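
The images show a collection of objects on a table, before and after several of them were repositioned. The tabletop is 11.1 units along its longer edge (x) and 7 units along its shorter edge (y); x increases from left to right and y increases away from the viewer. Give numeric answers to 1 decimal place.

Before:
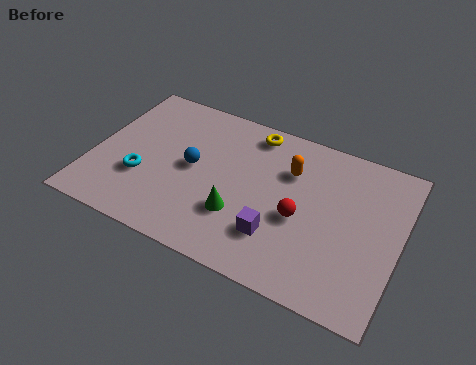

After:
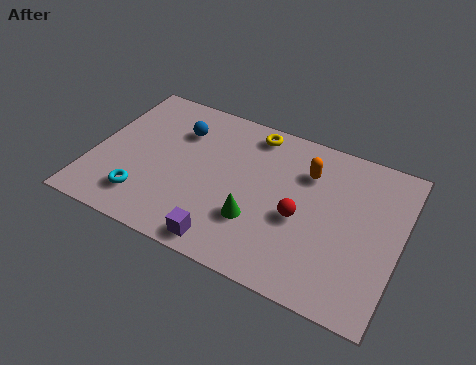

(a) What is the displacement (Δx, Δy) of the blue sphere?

(-0.7, 1.5)

The blue sphere started near (3.6, 3.6) and ended near (2.9, 5.1).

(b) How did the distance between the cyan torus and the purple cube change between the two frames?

-1.8

The distance was about 5.0 in the first image and 3.2 in the second, so they moved 1.8 units closer together.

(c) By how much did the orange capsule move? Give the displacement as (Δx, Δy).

(0.6, 0.2)

The orange capsule started near (7.0, 4.9) and ended near (7.6, 5.1).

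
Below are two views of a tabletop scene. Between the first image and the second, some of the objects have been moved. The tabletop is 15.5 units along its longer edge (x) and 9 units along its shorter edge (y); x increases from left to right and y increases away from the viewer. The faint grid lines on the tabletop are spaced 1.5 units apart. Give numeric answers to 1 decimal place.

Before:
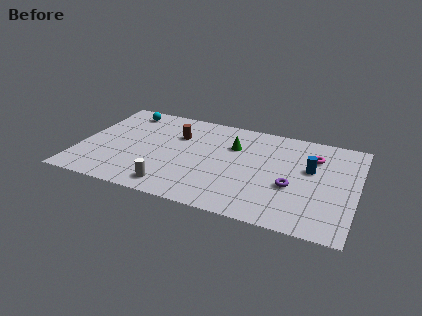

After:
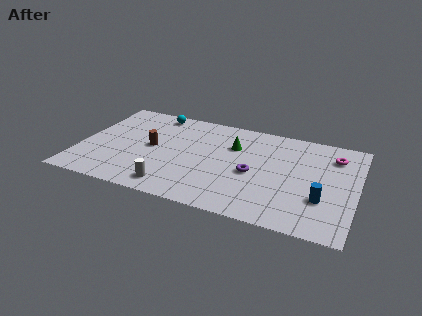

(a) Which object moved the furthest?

the blue cylinder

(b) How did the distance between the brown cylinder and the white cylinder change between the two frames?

-1.3

The distance was about 4.9 in the first image and 3.6 in the second, so they moved 1.3 units closer together.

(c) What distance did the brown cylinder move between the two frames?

2.1

The brown cylinder moved from about (5.3, 6.2) to (4.0, 4.6), a distance of √(1.3² + 1.6²) ≈ 2.1.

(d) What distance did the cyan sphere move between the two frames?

1.7

The cyan sphere moved from about (2.1, 7.7) to (3.8, 8.0), a distance of √(1.7² + 0.3²) ≈ 1.7.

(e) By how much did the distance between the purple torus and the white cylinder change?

-1.8

The distance was about 6.9 in the first image and 5.1 in the second, so they moved 1.8 units closer together.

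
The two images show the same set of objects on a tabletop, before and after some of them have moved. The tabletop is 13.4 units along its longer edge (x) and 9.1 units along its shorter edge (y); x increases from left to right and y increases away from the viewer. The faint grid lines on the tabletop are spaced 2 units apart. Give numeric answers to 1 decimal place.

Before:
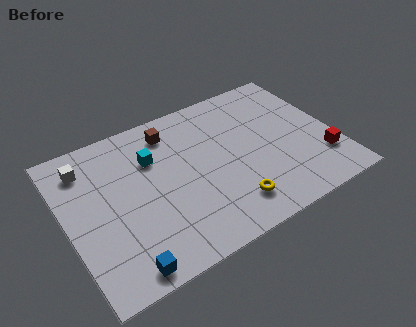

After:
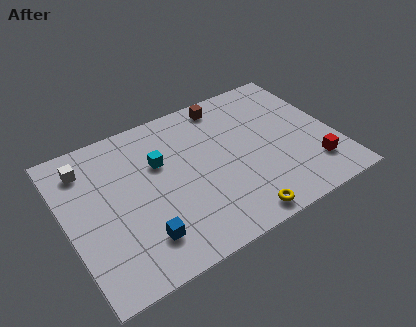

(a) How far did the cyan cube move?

0.5

From (4.5, 6.3) to (4.8, 5.9), the cyan cube covered √(0.3² + 0.4²) ≈ 0.5 units.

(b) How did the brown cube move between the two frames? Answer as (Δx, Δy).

(2.9, 0.5)

From the two frames, the brown cube sits at roughly (5.6, 7.5) before and (8.5, 8.0) after.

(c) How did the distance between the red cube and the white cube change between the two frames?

-0.3

Before: roughly 12.2 units apart; after: 11.9. That's 0.3 units closer together.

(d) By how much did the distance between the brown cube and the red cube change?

-1.7

The distance was about 8.6 in the first image and 6.9 in the second, so they moved 1.7 units closer together.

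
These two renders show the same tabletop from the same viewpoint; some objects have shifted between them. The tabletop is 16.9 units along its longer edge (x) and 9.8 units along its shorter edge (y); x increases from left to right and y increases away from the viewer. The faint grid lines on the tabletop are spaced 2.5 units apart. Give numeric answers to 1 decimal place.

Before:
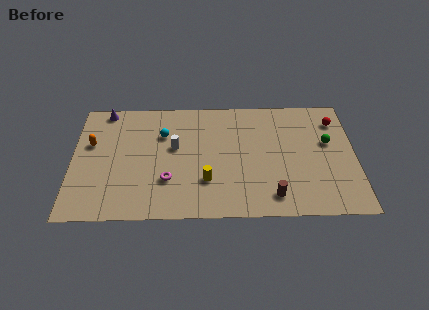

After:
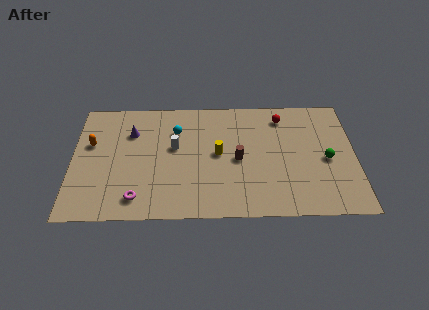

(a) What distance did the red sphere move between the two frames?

3.2

The red sphere was near (15.8, 7.7) before and (12.6, 8.1) after, so it travelled √(3.2² + 0.4²) ≈ 3.2 units.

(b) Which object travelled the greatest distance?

the brown cylinder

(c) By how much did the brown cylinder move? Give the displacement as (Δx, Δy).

(-2.0, 3.0)

The brown cylinder was at about (11.9, 1.6) and moved to about (9.9, 4.6).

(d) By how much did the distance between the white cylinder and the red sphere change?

-3.0

The distance was about 9.9 in the first image and 6.9 in the second, so they moved 3.0 units closer together.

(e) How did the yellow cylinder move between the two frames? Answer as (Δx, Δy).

(0.7, 2.2)

From the two frames, the yellow cylinder sits at roughly (8.0, 2.9) before and (8.7, 5.1) after.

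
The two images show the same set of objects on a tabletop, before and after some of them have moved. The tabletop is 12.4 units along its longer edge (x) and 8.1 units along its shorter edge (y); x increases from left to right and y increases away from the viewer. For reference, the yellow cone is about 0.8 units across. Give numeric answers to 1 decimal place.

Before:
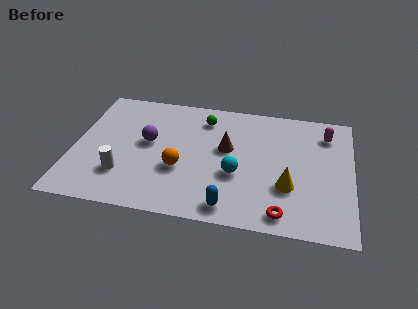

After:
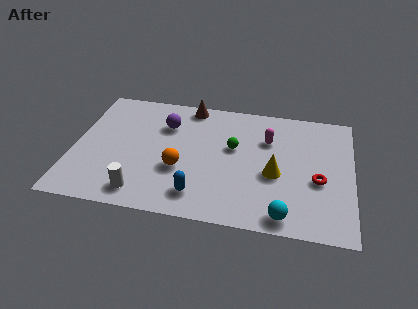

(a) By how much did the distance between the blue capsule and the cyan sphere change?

+1.7

They were about 2.1 units apart before and 3.8 after — 1.7 units further apart.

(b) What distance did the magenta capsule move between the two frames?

2.7

The magenta capsule moved from about (11.2, 6.4) to (8.6, 5.6), a distance of √(2.6² + 0.8²) ≈ 2.7.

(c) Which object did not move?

the orange sphere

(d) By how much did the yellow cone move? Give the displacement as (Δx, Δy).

(-0.6, 0.7)

From the two frames, the yellow cone sits at roughly (9.6, 2.7) before and (9.0, 3.4) after.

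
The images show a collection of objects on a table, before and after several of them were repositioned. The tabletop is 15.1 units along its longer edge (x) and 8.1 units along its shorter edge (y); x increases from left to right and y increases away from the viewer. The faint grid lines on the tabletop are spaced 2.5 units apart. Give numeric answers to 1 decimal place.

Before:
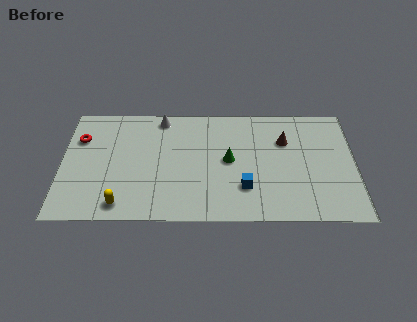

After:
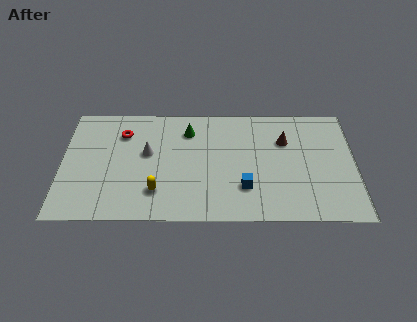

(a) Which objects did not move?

the blue cube and the brown cone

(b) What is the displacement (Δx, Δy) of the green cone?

(-2.1, 2.1)

The green cone was at about (8.6, 4.2) and moved to about (6.5, 6.3).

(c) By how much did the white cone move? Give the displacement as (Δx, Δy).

(-0.7, -2.5)

From the two frames, the white cone sits at roughly (5.1, 7.2) before and (4.4, 4.7) after.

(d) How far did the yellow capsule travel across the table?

2.0

The yellow capsule was near (3.1, 1.1) before and (4.9, 2.0) after, so it travelled √(1.8² + 0.9²) ≈ 2.0 units.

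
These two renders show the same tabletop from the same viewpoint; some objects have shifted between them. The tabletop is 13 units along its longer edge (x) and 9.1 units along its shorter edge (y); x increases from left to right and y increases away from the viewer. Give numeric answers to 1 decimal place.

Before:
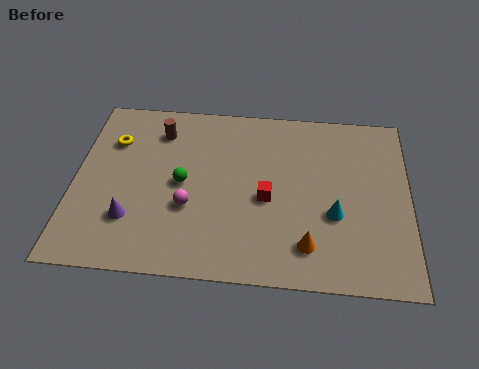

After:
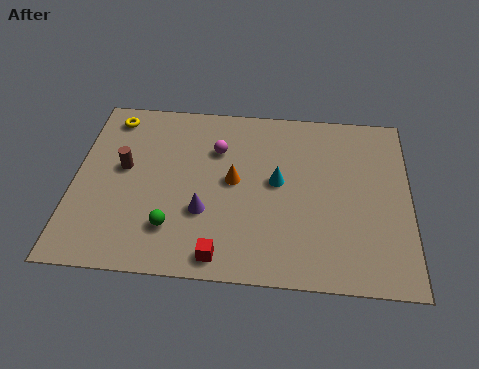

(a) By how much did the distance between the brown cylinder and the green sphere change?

+0.6

They were about 2.9 units apart before and 3.5 after — 0.6 units further apart.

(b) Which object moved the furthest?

the orange cone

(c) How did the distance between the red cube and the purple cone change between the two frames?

-3.2

They were about 5.4 units apart before and 2.2 after — 3.2 units closer together.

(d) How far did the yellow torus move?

1.3

The yellow torus was near (1.4, 6.5) before and (1.3, 7.8) after, so it travelled √(0.1² + 1.3²) ≈ 1.3 units.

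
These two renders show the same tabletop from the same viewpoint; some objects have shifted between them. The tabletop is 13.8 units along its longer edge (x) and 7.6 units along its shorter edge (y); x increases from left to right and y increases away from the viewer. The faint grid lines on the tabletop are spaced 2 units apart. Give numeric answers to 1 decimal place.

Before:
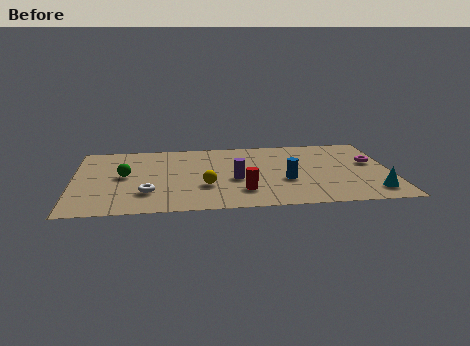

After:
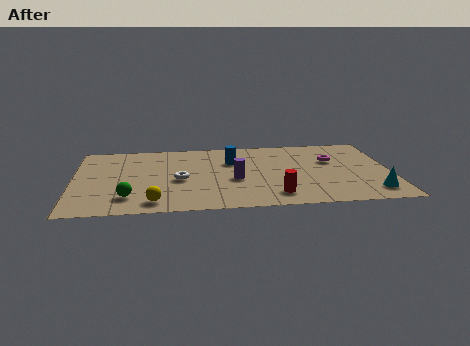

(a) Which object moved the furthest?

the blue cylinder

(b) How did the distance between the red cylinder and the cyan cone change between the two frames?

-1.4

Before: roughly 5.6 units apart; after: 4.2. That's 1.4 units closer together.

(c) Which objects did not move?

the purple cylinder and the cyan cone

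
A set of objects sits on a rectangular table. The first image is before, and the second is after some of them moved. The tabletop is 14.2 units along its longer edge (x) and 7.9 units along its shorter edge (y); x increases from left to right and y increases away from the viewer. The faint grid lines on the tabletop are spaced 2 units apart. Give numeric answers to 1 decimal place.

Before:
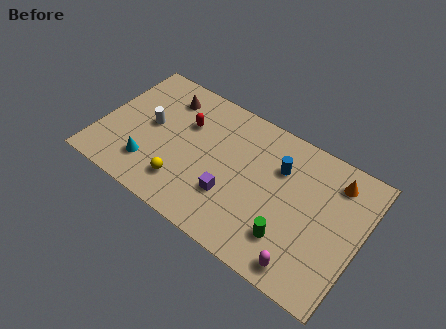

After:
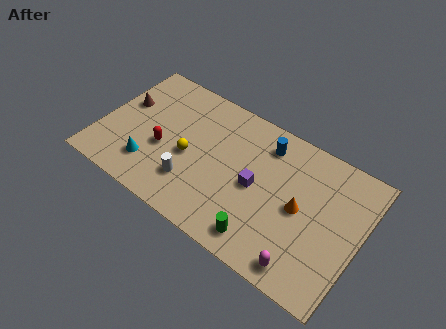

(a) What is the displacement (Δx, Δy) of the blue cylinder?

(-0.9, 0.9)

The blue cylinder started near (9.6, 5.5) and ended near (8.7, 6.4).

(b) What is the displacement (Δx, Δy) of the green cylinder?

(-1.3, -0.8)

From the two frames, the green cylinder sits at roughly (10.7, 2.0) before and (9.4, 1.2) after.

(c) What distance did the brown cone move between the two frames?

2.6

The brown cone was near (3.1, 6.3) before and (1.0, 4.8) after, so it travelled √(2.1² + 1.5²) ≈ 2.6 units.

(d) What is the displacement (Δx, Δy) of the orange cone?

(-1.5, -2.5)

The orange cone was at about (12.5, 6.4) and moved to about (11.0, 3.9).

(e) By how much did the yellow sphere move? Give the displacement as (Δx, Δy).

(0.0, 1.7)

The yellow sphere was at about (4.9, 1.8) and moved to about (4.9, 3.5).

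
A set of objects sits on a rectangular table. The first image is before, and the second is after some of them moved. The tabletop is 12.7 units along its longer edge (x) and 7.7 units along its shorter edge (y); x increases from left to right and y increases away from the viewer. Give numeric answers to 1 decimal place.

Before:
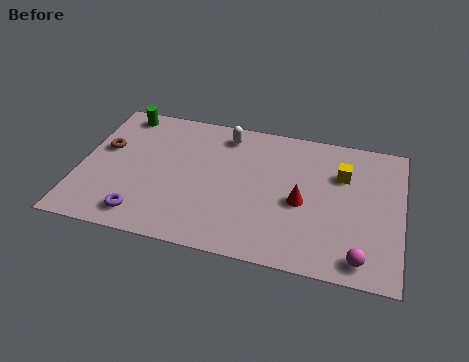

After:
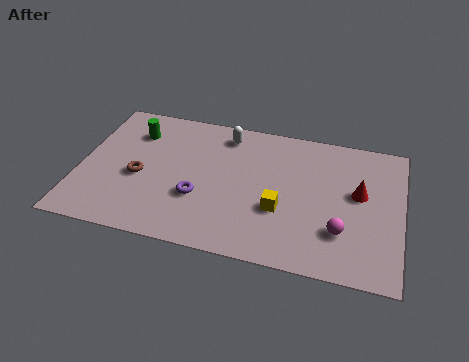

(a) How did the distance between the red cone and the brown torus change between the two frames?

+0.7

Before: roughly 8.0 units apart; after: 8.7. That's 0.7 units further apart.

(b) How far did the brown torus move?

2.0

The brown torus was near (0.9, 4.6) before and (2.4, 3.3) after, so it travelled √(1.5² + 1.3²) ≈ 2.0 units.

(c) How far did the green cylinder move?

1.2

The green cylinder moved from about (1.4, 6.8) to (2.0, 5.8), a distance of √(0.6² + 1.0²) ≈ 1.2.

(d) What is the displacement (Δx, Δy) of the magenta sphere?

(-0.8, 1.2)

The magenta sphere started near (11.2, 1.0) and ended near (10.4, 2.2).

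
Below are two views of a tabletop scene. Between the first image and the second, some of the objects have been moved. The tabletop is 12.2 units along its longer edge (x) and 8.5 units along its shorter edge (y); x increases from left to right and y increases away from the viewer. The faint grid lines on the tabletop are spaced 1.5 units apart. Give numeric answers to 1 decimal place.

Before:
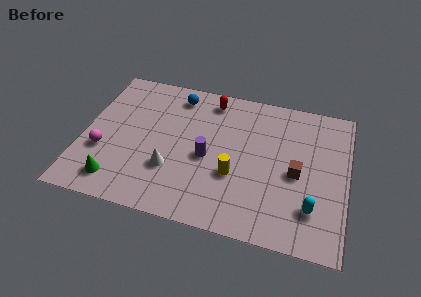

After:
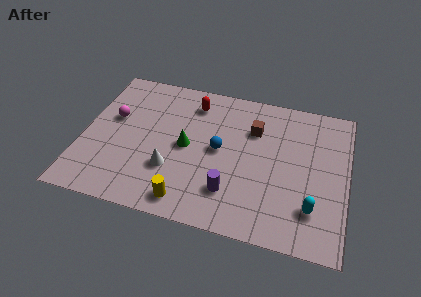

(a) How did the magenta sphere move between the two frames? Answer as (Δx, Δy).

(0.3, 2.1)

From the two frames, the magenta sphere sits at roughly (1.0, 3.0) before and (1.3, 5.1) after.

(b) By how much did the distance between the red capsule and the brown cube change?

-2.4

The distance was about 5.4 in the first image and 3.0 in the second, so they moved 2.4 units closer together.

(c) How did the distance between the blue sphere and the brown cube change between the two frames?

-4.5

Before: roughly 6.7 units apart; after: 2.2. That's 4.5 units closer together.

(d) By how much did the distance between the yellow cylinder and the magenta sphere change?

-0.6

The distance was about 6.1 in the first image and 5.5 in the second, so they moved 0.6 units closer together.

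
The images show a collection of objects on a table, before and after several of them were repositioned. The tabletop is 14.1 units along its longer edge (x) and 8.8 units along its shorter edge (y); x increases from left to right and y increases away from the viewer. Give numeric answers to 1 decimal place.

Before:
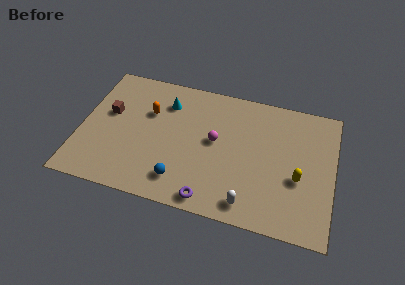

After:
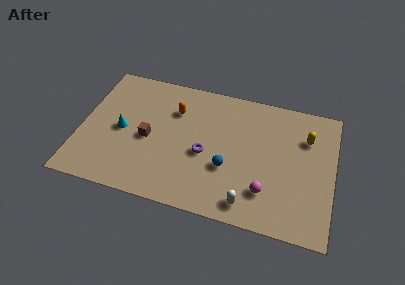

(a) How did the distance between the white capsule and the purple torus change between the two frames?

+1.6

They were about 2.1 units apart before and 3.7 after — 1.6 units further apart.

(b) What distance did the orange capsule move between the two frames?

1.5

The orange capsule was near (3.7, 5.8) before and (5.1, 6.3) after, so it travelled √(1.4² + 0.5²) ≈ 1.5 units.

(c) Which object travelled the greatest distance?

the magenta sphere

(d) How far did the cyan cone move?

3.4

The cyan cone was near (4.6, 6.7) before and (2.3, 4.2) after, so it travelled √(2.3² + 2.5²) ≈ 3.4 units.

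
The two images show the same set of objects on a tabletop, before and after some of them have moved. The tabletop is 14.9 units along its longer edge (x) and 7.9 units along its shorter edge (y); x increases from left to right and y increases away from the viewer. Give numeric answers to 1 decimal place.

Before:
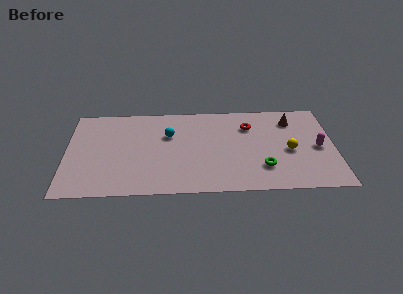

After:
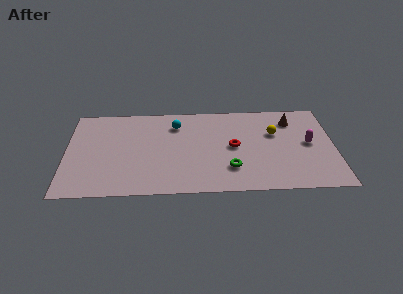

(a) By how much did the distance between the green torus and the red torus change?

-1.9

Before: roughly 3.8 units apart; after: 1.9. That's 1.9 units closer together.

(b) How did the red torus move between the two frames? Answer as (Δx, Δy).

(-0.9, -1.8)

The red torus started near (10.2, 5.8) and ended near (9.3, 4.0).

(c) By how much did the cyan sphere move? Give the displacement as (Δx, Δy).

(0.4, 0.9)

The cyan sphere was at about (5.7, 5.2) and moved to about (6.1, 6.1).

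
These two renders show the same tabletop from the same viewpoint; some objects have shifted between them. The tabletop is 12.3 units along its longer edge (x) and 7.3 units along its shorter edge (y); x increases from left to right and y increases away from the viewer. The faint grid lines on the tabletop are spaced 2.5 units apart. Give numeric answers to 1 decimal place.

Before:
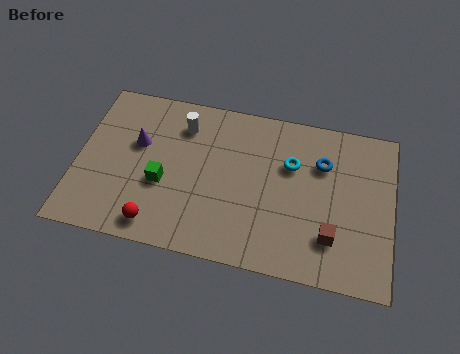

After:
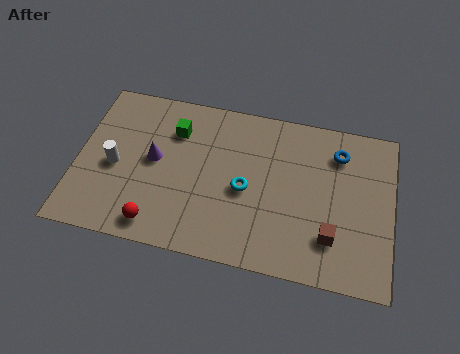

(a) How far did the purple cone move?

0.9

The purple cone moved from about (2.3, 4.5) to (3.0, 3.9), a distance of √(0.7² + 0.6²) ≈ 0.9.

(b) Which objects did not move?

the brown cube and the red sphere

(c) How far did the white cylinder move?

3.5

From (4.0, 5.7) to (1.5, 3.3), the white cylinder covered √(2.5² + 2.4²) ≈ 3.5 units.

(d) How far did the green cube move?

2.5

From (3.4, 2.9) to (3.7, 5.4), the green cube covered √(0.3² + 2.5²) ≈ 2.5 units.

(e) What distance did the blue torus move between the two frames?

0.8

The blue torus was near (9.5, 5.1) before and (10.1, 5.7) after, so it travelled √(0.6² + 0.6²) ≈ 0.8 units.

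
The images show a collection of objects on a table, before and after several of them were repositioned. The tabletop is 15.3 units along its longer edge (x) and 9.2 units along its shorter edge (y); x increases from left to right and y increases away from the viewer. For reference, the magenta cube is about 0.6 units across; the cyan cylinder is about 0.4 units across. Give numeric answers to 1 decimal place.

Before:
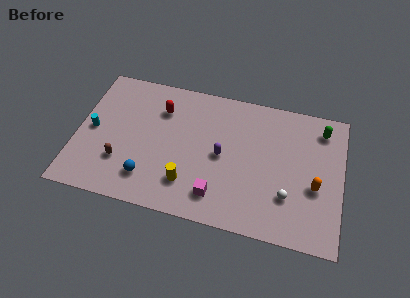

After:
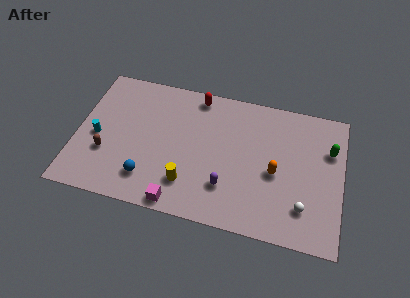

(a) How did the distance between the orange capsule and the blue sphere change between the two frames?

-2.2

Before: roughly 9.7 units apart; after: 7.5. That's 2.2 units closer together.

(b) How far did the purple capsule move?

2.0

From (8.4, 4.5) to (8.8, 2.5), the purple capsule covered √(0.4² + 2.0²) ≈ 2.0 units.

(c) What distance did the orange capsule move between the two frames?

2.3

The orange capsule moved from about (13.8, 3.7) to (11.5, 4.1), a distance of √(2.3² + 0.4²) ≈ 2.3.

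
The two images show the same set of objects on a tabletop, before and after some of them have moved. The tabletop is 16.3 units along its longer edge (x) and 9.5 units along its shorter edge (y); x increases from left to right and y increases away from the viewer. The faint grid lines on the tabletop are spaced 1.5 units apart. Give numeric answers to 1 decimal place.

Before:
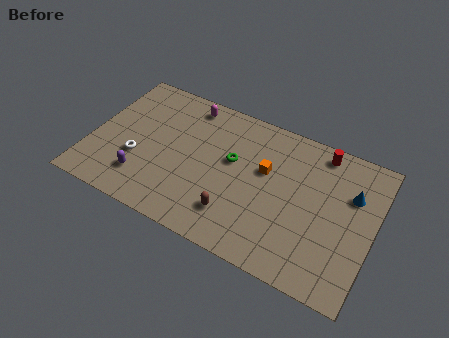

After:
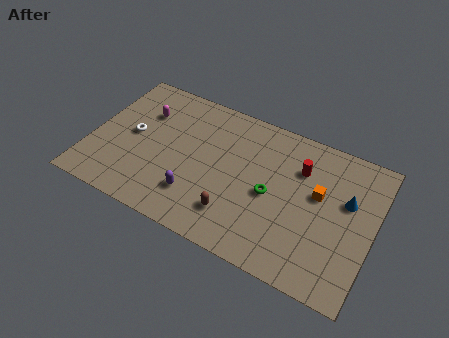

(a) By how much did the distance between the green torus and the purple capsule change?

-1.3

They were about 5.9 units apart before and 4.6 after — 1.3 units closer together.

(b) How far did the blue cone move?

0.5

The blue cone moved from about (14.9, 6.4) to (14.7, 5.9), a distance of √(0.2² + 0.5²) ≈ 0.5.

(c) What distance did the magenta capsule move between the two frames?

2.9

From (5.1, 8.3) to (2.7, 6.7), the magenta capsule covered √(2.4² + 1.6²) ≈ 2.9 units.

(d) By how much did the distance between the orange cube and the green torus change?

+1.0

They were about 1.9 units apart before and 2.9 after — 1.0 units further apart.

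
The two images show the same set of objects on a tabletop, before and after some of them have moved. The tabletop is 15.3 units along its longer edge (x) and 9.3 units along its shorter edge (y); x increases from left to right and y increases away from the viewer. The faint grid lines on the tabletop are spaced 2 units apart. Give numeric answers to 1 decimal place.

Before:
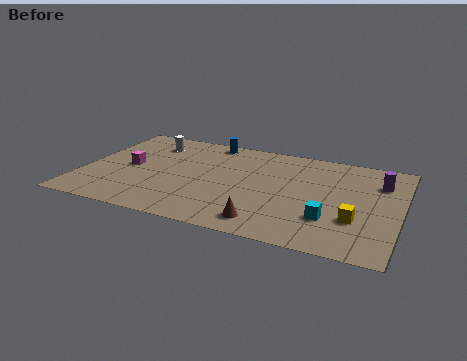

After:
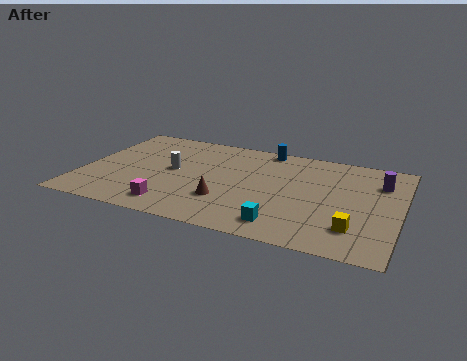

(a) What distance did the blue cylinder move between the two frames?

2.8

The blue cylinder moved from about (5.7, 8.4) to (8.5, 8.5), a distance of √(2.8² + 0.1²) ≈ 2.8.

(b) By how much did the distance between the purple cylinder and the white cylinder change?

-1.2

The distance was about 11.3 in the first image and 10.1 in the second, so they moved 1.2 units closer together.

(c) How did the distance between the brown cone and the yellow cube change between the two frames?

+1.8

The distance was about 4.4 in the first image and 6.2 in the second, so they moved 1.8 units further apart.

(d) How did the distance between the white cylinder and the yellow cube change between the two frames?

-1.9

The distance was about 11.3 in the first image and 9.4 in the second, so they moved 1.9 units closer together.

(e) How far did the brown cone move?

2.5

The brown cone moved from about (9.2, 1.4) to (7.1, 2.8), a distance of √(2.1² + 1.4²) ≈ 2.5.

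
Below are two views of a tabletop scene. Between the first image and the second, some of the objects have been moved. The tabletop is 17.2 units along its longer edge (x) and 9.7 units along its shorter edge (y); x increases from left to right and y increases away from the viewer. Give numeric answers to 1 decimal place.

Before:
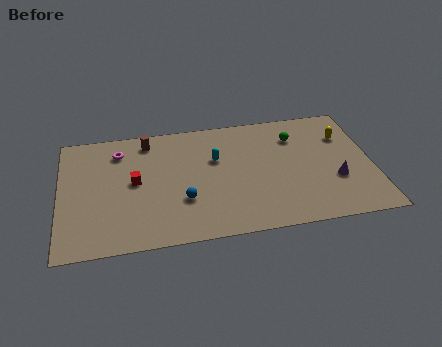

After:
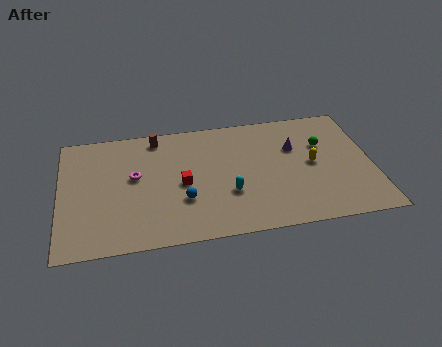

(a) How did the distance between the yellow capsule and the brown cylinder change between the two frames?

-1.8

Before: roughly 11.0 units apart; after: 9.2. That's 1.8 units closer together.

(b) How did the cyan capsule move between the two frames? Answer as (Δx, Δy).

(0.6, -2.9)

The cyan capsule started near (8.6, 6.2) and ended near (9.2, 3.3).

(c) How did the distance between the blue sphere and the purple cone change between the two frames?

-1.3

They were about 8.4 units apart before and 7.1 after — 1.3 units closer together.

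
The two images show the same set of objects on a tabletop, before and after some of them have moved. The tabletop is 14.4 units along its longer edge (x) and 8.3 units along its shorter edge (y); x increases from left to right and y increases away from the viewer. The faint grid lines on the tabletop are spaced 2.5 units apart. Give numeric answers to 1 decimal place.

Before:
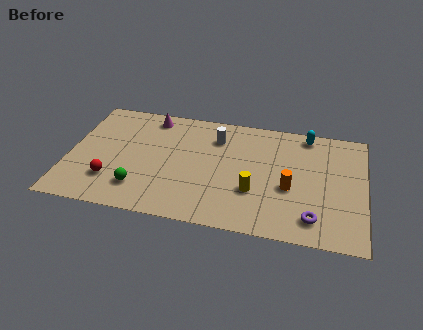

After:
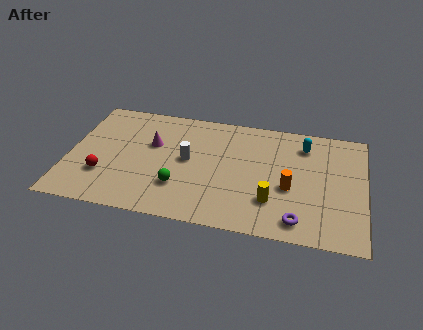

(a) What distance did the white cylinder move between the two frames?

2.3

The white cylinder moved from about (7.1, 6.3) to (5.8, 4.4), a distance of √(1.3² + 1.9²) ≈ 2.3.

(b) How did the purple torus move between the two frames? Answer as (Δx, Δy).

(-0.7, -0.3)

The purple torus was at about (12.0, 1.5) and moved to about (11.3, 1.2).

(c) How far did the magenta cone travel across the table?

2.0

From (3.8, 7.2) to (4.0, 5.2), the magenta cone covered √(0.2² + 2.0²) ≈ 2.0 units.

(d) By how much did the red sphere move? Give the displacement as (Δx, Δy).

(-0.4, 0.3)

From the two frames, the red sphere sits at roughly (2.2, 2.2) before and (1.8, 2.5) after.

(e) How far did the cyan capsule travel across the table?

0.8

The cyan capsule was near (11.5, 7.4) before and (11.4, 6.6) after, so it travelled √(0.1² + 0.8²) ≈ 0.8 units.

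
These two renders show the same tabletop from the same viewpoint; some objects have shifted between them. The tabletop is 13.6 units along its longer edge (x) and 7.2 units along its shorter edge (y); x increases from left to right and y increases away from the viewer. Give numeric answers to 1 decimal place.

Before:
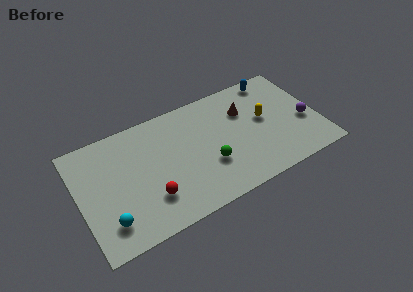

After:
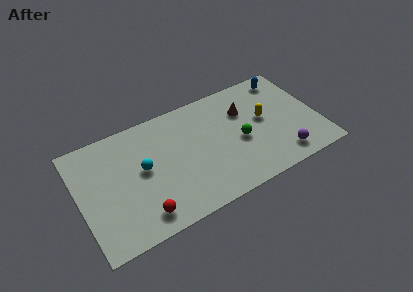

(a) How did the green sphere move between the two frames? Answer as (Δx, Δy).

(1.9, 0.7)

From the two frames, the green sphere sits at roughly (7.2, 2.5) before and (9.1, 3.2) after.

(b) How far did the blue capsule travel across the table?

0.7

From (11.5, 6.4) to (12.2, 6.2), the blue capsule covered √(0.7² + 0.2²) ≈ 0.7 units.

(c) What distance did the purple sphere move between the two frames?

2.3

The purple sphere moved from about (12.8, 2.9) to (11.2, 1.2), a distance of √(1.6² + 1.7²) ≈ 2.3.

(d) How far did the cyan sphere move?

3.2

The cyan sphere was near (1.4, 1.6) before and (3.6, 3.9) after, so it travelled √(2.2² + 2.3²) ≈ 3.2 units.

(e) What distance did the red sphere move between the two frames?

1.0

The red sphere was near (3.8, 2.0) before and (3.2, 1.2) after, so it travelled √(0.6² + 0.8²) ≈ 1.0 units.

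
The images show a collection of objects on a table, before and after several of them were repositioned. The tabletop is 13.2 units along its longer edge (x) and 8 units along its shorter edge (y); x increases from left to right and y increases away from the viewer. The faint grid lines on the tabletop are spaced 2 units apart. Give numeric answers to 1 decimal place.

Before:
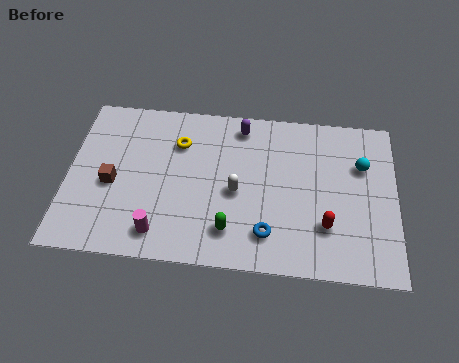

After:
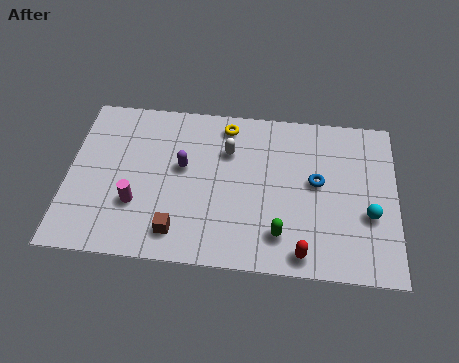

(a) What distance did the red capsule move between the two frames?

1.7

The red capsule moved from about (10.4, 2.3) to (9.5, 0.9), a distance of √(0.9² + 1.4²) ≈ 1.7.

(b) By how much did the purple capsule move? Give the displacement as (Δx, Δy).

(-2.3, -2.3)

The purple capsule was at about (6.9, 6.9) and moved to about (4.6, 4.6).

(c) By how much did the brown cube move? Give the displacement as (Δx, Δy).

(2.7, -2.1)

From the two frames, the brown cube sits at roughly (1.8, 3.5) before and (4.5, 1.4) after.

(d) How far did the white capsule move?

2.0

The white capsule moved from about (6.8, 3.6) to (6.4, 5.6), a distance of √(0.4² + 2.0²) ≈ 2.0.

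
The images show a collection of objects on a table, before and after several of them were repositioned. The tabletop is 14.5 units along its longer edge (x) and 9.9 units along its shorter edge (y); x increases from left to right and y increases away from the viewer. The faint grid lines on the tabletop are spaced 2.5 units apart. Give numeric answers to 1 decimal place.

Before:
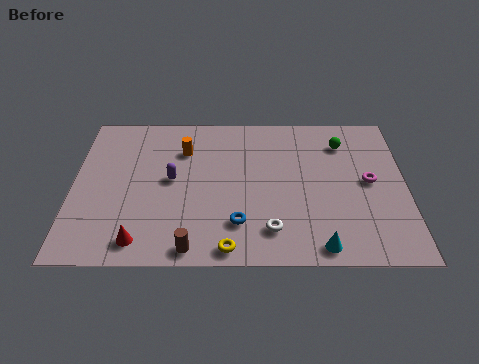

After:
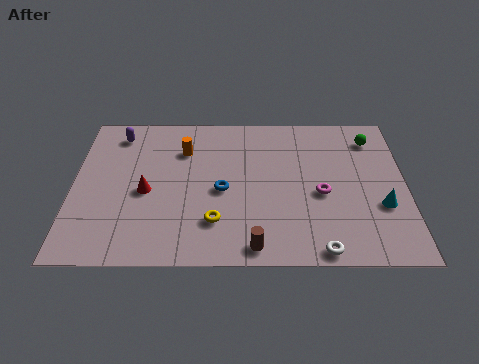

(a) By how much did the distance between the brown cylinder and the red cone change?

+3.6

They were about 2.2 units apart before and 5.8 after — 3.6 units further apart.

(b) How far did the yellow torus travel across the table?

1.7

The yellow torus was near (6.8, 0.9) before and (6.2, 2.5) after, so it travelled √(0.6² + 1.6²) ≈ 1.7 units.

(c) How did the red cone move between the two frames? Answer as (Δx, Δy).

(0.2, 3.1)

From the two frames, the red cone sits at roughly (3.0, 1.3) before and (3.2, 4.4) after.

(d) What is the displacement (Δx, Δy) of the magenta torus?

(-2.1, -0.8)

From the two frames, the magenta torus sits at roughly (12.9, 5.1) before and (10.8, 4.3) after.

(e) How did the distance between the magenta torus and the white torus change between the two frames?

-1.8

They were about 5.3 units apart before and 3.5 after — 1.8 units closer together.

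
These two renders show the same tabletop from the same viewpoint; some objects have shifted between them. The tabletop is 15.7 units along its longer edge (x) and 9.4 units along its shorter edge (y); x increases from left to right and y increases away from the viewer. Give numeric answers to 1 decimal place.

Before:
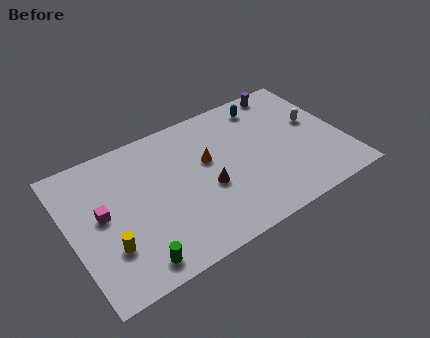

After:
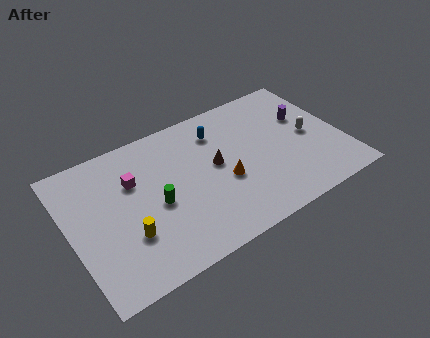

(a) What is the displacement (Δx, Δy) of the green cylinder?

(1.7, 3.0)

From the two frames, the green cylinder sits at roughly (3.1, 1.2) before and (4.8, 4.2) after.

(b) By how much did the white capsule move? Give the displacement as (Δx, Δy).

(-0.4, -0.8)

The white capsule started near (14.3, 5.4) and ended near (13.9, 4.6).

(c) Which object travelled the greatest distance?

the green cylinder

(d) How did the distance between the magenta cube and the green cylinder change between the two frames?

-1.7

Before: roughly 4.0 units apart; after: 2.3. That's 1.7 units closer together.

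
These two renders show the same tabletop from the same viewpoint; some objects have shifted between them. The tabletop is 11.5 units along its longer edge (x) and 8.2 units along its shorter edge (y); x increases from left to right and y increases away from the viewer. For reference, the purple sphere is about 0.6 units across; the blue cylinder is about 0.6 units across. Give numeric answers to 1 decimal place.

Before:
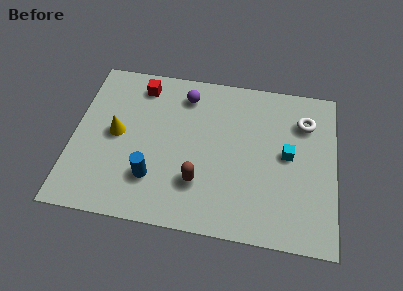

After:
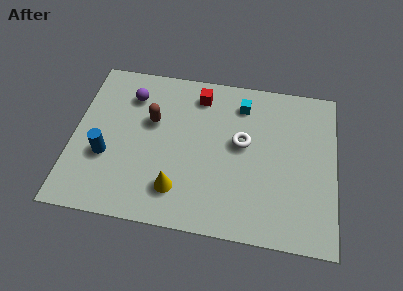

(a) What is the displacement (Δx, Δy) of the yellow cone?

(2.8, -2.4)

From the two frames, the yellow cone sits at roughly (1.9, 4.2) before and (4.7, 1.8) after.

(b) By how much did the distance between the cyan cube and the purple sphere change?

-0.3

Before: roughly 5.2 units apart; after: 4.9. That's 0.3 units closer together.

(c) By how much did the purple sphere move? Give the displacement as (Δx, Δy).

(-2.4, -0.4)

The purple sphere was at about (4.8, 6.7) and moved to about (2.4, 6.3).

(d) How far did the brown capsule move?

3.6

The brown capsule was near (5.6, 2.3) before and (3.4, 5.1) after, so it travelled √(2.2² + 2.8²) ≈ 3.6 units.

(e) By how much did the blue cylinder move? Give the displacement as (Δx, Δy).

(-2.1, 0.8)

The blue cylinder started near (3.6, 2.2) and ended near (1.5, 3.0).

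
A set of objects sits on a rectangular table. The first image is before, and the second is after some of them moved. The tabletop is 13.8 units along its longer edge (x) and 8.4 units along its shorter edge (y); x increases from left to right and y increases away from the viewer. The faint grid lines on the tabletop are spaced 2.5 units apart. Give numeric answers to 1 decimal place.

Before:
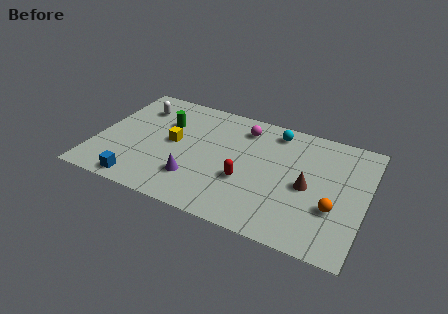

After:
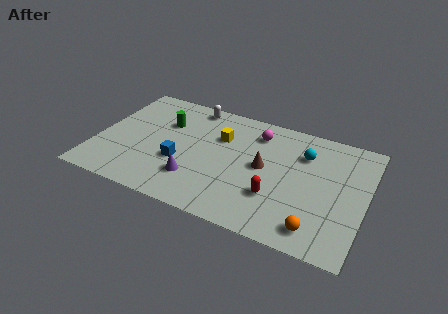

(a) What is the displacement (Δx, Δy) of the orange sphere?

(-0.7, -1.6)

The orange sphere started near (12.3, 2.9) and ended near (11.6, 1.3).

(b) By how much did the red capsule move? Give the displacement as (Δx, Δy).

(1.6, -0.5)

The red capsule started near (7.8, 3.1) and ended near (9.4, 2.6).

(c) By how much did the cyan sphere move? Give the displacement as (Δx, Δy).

(1.6, -1.1)

The cyan sphere was at about (8.9, 7.2) and moved to about (10.5, 6.1).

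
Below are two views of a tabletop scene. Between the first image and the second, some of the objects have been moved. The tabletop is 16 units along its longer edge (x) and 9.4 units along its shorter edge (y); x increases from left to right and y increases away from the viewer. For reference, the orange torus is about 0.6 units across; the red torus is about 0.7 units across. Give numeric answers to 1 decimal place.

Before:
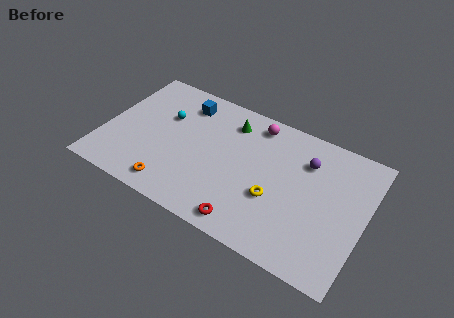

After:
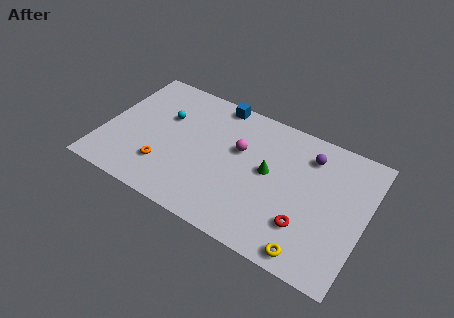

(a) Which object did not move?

the cyan sphere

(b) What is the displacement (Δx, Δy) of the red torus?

(3.3, 1.5)

The red torus started near (9.4, 1.1) and ended near (12.7, 2.6).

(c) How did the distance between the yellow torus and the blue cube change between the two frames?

+2.8

They were about 7.4 units apart before and 10.2 after — 2.8 units further apart.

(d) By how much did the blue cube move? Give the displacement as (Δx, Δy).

(1.9, 1.0)

From the two frames, the blue cube sits at roughly (4.5, 7.6) before and (6.4, 8.6) after.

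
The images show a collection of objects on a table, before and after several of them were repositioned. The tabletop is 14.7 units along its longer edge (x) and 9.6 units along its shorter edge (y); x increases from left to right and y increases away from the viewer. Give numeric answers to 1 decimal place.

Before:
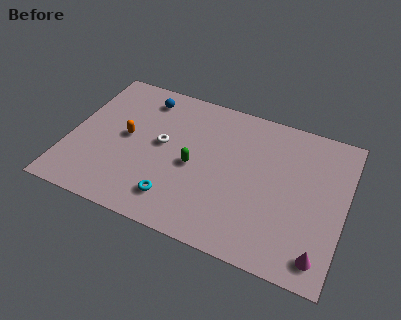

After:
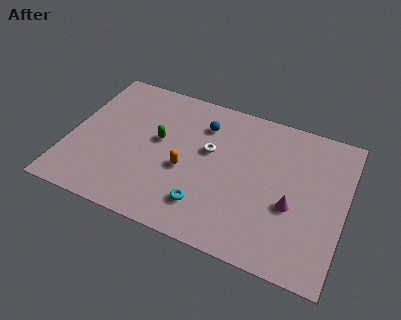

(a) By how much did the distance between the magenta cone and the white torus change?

-4.6

Before: roughly 9.6 units apart; after: 5.0. That's 4.6 units closer together.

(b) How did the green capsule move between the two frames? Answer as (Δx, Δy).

(-2.0, 1.0)

The green capsule started near (6.7, 4.4) and ended near (4.7, 5.4).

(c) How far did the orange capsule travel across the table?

3.4

From (3.0, 5.0) to (6.3, 4.0), the orange capsule covered √(3.3² + 1.0²) ≈ 3.4 units.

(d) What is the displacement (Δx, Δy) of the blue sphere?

(3.3, -0.7)

From the two frames, the blue sphere sits at roughly (3.6, 8.0) before and (6.9, 7.3) after.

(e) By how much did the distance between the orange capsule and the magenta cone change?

-5.6

Before: roughly 11.3 units apart; after: 5.7. That's 5.6 units closer together.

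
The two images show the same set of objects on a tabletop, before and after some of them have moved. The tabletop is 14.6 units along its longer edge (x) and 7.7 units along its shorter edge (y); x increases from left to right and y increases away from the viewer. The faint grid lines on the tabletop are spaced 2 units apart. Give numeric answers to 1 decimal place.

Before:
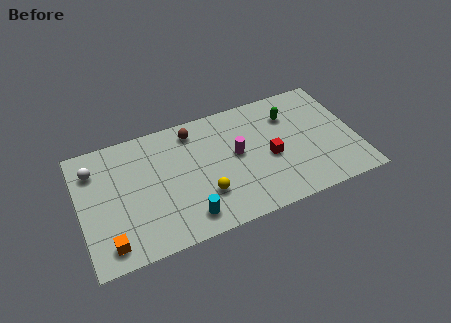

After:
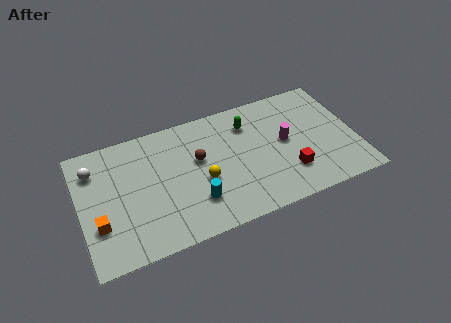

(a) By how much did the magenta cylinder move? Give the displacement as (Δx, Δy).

(2.6, -0.1)

The magenta cylinder started near (8.3, 4.2) and ended near (10.9, 4.1).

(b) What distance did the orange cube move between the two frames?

1.4

The orange cube was near (1.3, 1.2) before and (0.9, 2.5) after, so it travelled √(0.4² + 1.3²) ≈ 1.4 units.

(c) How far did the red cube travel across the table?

1.6

From (10.0, 3.4) to (10.9, 2.1), the red cube covered √(0.9² + 1.3²) ≈ 1.6 units.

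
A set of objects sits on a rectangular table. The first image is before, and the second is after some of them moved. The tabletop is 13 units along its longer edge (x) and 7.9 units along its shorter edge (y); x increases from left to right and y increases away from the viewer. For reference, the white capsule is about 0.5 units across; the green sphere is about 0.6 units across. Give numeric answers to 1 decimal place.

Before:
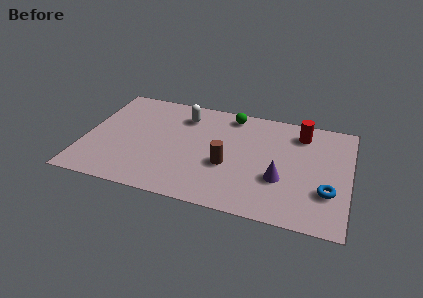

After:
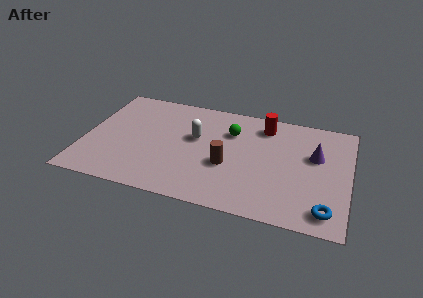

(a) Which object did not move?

the brown cylinder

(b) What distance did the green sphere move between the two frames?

1.3

From (7.0, 6.9) to (7.1, 5.6), the green sphere covered √(0.1² + 1.3²) ≈ 1.3 units.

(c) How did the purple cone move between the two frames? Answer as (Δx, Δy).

(1.6, 2.1)

From the two frames, the purple cone sits at roughly (9.7, 2.8) before and (11.3, 4.9) after.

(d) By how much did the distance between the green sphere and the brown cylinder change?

-1.3

They were about 3.8 units apart before and 2.5 after — 1.3 units closer together.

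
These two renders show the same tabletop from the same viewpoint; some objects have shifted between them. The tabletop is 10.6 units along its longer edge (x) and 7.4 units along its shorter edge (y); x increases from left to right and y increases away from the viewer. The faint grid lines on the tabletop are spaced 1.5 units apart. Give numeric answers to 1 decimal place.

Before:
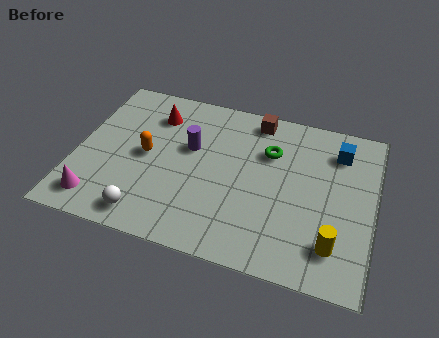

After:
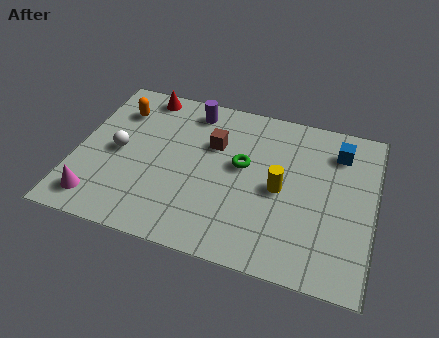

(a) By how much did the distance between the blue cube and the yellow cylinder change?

-1.2

They were about 4.2 units apart before and 3.0 after — 1.2 units closer together.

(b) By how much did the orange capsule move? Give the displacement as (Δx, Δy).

(-1.2, 1.9)

From the two frames, the orange capsule sits at roughly (2.5, 3.7) before and (1.3, 5.6) after.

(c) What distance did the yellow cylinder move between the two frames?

2.8

The yellow cylinder moved from about (9.3, 1.6) to (7.3, 3.5), a distance of √(2.0² + 1.9²) ≈ 2.8.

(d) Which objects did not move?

the blue cube and the magenta cone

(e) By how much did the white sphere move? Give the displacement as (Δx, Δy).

(-1.3, 2.6)

The white sphere started near (2.8, 1.0) and ended near (1.5, 3.6).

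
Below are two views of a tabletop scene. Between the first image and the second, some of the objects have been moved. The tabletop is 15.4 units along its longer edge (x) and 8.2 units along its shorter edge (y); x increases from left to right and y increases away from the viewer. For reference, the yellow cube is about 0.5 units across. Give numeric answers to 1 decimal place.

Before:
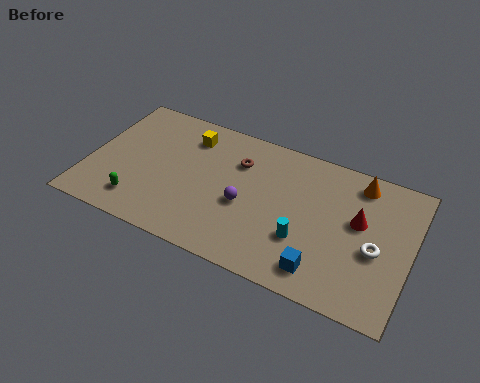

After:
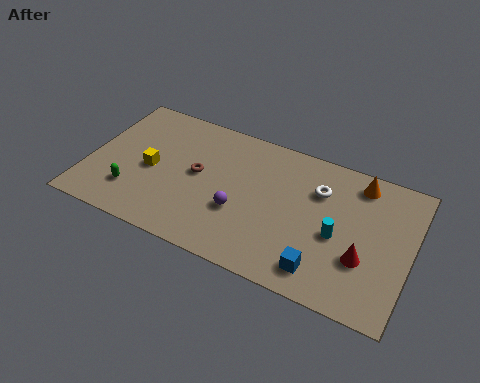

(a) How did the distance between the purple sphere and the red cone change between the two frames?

+0.4

Before: roughly 5.5 units apart; after: 5.9. That's 0.4 units further apart.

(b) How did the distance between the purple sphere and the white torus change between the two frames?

-1.7

The distance was about 6.2 in the first image and 4.5 in the second, so they moved 1.7 units closer together.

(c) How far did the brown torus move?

2.3

The brown torus was near (7.0, 5.9) before and (5.2, 4.4) after, so it travelled √(1.8² + 1.5²) ≈ 2.3 units.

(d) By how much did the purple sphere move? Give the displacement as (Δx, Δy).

(-0.2, -0.5)

The purple sphere started near (7.6, 3.5) and ended near (7.4, 3.0).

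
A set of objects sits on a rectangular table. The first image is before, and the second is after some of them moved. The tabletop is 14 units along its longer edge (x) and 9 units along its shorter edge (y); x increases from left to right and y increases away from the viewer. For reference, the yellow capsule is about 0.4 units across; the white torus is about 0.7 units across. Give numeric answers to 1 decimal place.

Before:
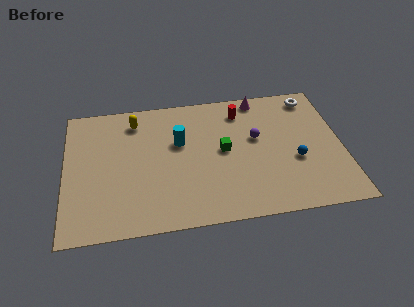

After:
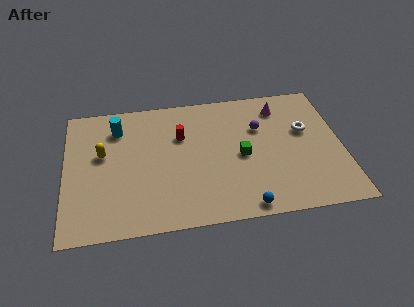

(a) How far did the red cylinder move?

3.4

The red cylinder was near (9.0, 7.3) before and (5.9, 6.0) after, so it travelled √(3.1² + 1.3²) ≈ 3.4 units.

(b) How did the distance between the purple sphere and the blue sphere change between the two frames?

+2.7

The distance was about 2.6 in the first image and 5.3 in the second, so they moved 2.7 units further apart.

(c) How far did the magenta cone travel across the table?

1.3

The magenta cone was near (10.0, 8.1) before and (11.0, 7.3) after, so it travelled √(1.0² + 0.8²) ≈ 1.3 units.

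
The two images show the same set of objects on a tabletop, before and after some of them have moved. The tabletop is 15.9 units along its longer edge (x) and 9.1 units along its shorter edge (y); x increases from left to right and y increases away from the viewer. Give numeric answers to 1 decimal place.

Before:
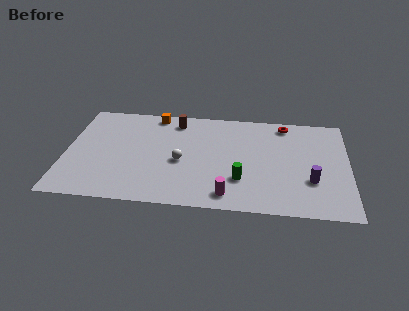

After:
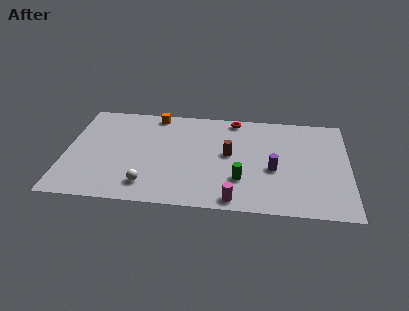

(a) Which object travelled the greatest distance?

the brown cylinder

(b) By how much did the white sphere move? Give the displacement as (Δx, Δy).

(-1.8, -2.3)

The white sphere was at about (6.5, 4.0) and moved to about (4.7, 1.7).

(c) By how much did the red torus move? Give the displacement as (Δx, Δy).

(-2.9, 0.2)

The red torus started near (12.3, 8.0) and ended near (9.4, 8.2).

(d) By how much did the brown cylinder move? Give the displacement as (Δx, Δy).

(3.1, -2.8)

The brown cylinder started near (6.1, 7.7) and ended near (9.2, 4.9).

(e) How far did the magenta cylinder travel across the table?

0.6

The magenta cylinder was near (9.2, 1.3) before and (9.6, 0.9) after, so it travelled √(0.4² + 0.4²) ≈ 0.6 units.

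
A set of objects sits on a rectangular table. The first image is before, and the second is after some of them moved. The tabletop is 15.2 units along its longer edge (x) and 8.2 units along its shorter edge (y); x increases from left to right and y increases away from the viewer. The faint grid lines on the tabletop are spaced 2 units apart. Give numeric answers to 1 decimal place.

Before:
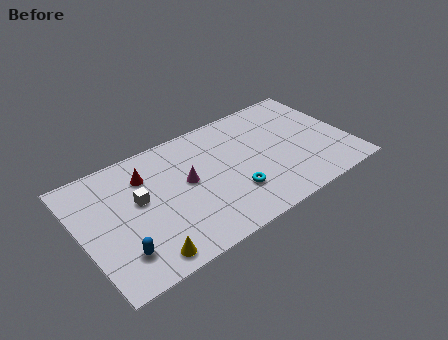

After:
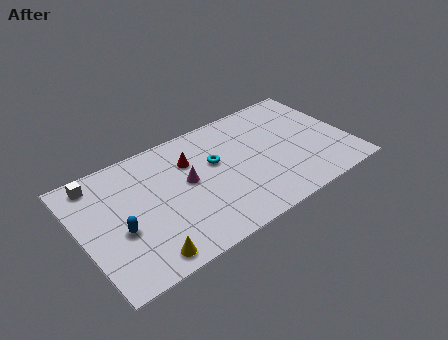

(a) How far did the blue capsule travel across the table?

1.4

The blue capsule moved from about (1.8, 1.9) to (2.0, 3.3), a distance of √(0.2² + 1.4²) ≈ 1.4.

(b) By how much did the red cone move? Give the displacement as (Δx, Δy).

(2.5, -0.3)

From the two frames, the red cone sits at roughly (3.9, 6.1) before and (6.4, 5.8) after.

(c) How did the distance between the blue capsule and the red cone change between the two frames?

+0.4

The distance was about 4.7 in the first image and 5.1 in the second, so they moved 0.4 units further apart.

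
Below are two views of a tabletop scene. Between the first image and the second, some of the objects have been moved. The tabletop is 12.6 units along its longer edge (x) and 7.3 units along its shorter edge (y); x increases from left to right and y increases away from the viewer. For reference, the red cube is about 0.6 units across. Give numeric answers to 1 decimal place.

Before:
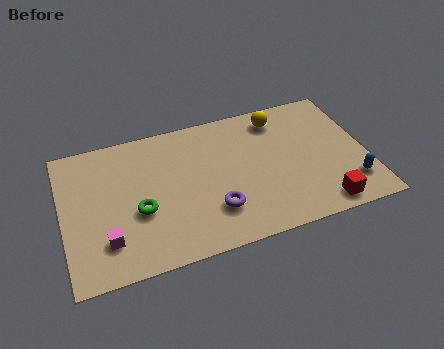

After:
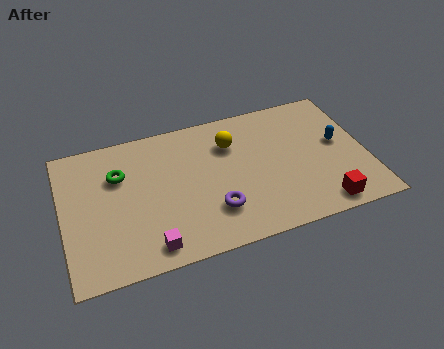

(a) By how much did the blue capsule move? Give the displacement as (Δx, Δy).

(-0.3, 2.3)

The blue capsule was at about (11.8, 1.7) and moved to about (11.5, 4.0).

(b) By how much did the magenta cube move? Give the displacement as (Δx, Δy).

(1.7, -0.8)

The magenta cube started near (1.7, 1.8) and ended near (3.4, 1.0).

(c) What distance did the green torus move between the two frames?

2.2

The green torus moved from about (3.1, 2.9) to (2.4, 5.0), a distance of √(0.7² + 2.1²) ≈ 2.2.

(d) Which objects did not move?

the red cube and the purple torus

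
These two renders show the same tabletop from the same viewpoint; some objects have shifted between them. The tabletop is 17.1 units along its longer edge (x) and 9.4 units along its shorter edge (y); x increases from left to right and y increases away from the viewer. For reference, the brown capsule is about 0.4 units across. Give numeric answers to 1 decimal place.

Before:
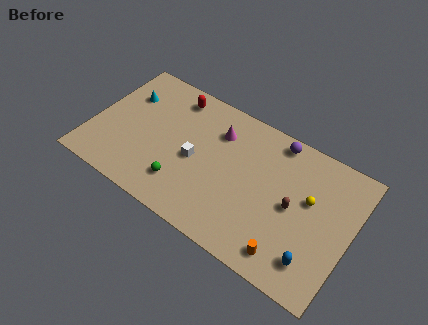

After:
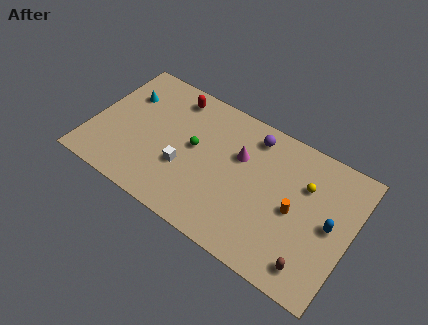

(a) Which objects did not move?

the red capsule and the cyan cone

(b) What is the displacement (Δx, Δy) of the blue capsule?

(0.6, 2.8)

The blue capsule started near (15.2, 1.9) and ended near (15.8, 4.7).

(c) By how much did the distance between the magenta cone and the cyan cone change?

+1.6

The distance was about 6.2 in the first image and 7.8 in the second, so they moved 1.6 units further apart.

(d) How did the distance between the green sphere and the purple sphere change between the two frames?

-3.7

The distance was about 8.2 in the first image and 4.5 in the second, so they moved 3.7 units closer together.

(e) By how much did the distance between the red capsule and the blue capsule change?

-0.6

Before: roughly 12.1 units apart; after: 11.5. That's 0.6 units closer together.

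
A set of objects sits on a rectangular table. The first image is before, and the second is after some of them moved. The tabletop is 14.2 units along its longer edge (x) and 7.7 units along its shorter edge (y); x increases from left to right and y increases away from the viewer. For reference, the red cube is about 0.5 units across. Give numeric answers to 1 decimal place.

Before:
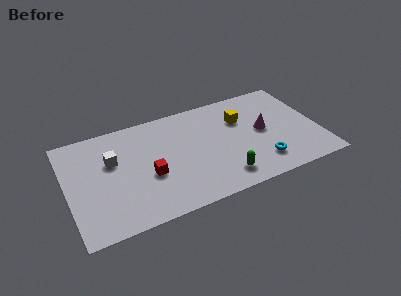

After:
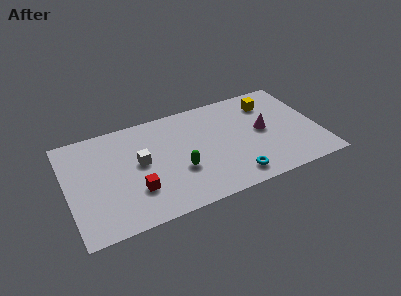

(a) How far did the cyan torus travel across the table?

1.7

From (10.7, 1.7) to (9.1, 1.2), the cyan torus covered √(1.6² + 0.5²) ≈ 1.7 units.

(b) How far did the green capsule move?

2.7

The green capsule was near (8.5, 1.4) before and (6.2, 2.8) after, so it travelled √(2.3² + 1.4²) ≈ 2.7 units.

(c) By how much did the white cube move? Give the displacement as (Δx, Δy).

(1.5, -0.7)

The white cube started near (2.6, 4.9) and ended near (4.1, 4.2).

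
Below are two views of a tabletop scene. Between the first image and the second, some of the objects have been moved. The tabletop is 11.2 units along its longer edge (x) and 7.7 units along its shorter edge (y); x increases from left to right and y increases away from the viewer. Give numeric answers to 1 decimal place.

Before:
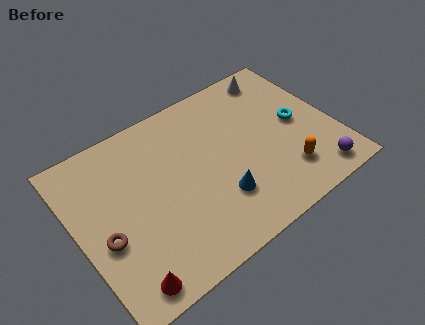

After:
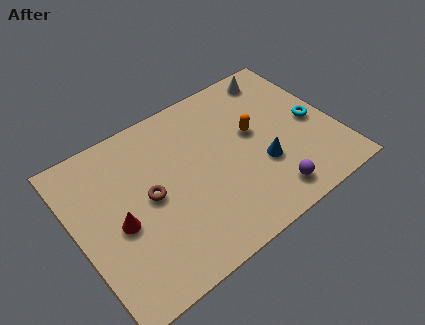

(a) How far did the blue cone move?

2.1

From (5.8, 2.2) to (7.8, 2.7), the blue cone covered √(2.0² + 0.5²) ≈ 2.1 units.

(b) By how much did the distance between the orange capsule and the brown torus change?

-3.1

They were about 7.8 units apart before and 4.7 after — 3.1 units closer together.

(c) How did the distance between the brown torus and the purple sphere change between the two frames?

-3.7

Before: roughly 9.1 units apart; after: 5.4. That's 3.7 units closer together.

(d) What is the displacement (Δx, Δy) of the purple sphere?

(-2.1, 0.2)

The purple sphere was at about (9.9, 1.0) and moved to about (7.8, 1.2).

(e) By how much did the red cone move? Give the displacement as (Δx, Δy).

(0.3, 2.5)

The red cone was at about (1.4, 0.9) and moved to about (1.7, 3.4).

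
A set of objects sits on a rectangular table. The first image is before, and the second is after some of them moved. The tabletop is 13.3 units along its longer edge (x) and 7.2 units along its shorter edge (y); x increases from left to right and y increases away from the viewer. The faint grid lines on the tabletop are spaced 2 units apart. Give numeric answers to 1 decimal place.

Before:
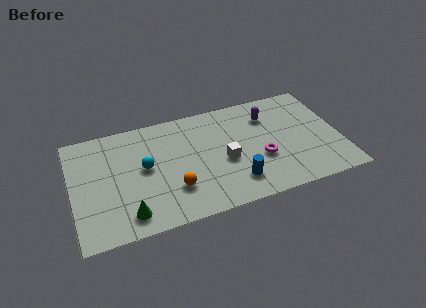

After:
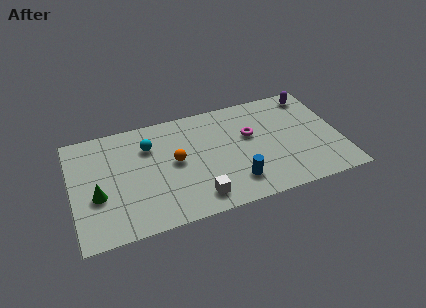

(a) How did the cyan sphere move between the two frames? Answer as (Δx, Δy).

(0.3, 1.3)

The cyan sphere was at about (3.6, 3.9) and moved to about (3.9, 5.2).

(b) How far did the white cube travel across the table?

2.4

The white cube moved from about (7.5, 3.1) to (6.0, 1.2), a distance of √(1.5² + 1.9²) ≈ 2.4.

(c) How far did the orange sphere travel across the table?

1.7

From (4.9, 2.1) to (5.1, 3.8), the orange sphere covered √(0.2² + 1.7²) ≈ 1.7 units.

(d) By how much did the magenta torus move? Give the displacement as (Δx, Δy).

(-0.4, 1.7)

The magenta torus started near (9.3, 2.7) and ended near (8.9, 4.4).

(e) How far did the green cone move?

2.1

The green cone moved from about (2.6, 1.2) to (1.2, 2.8), a distance of √(1.4² + 1.6²) ≈ 2.1.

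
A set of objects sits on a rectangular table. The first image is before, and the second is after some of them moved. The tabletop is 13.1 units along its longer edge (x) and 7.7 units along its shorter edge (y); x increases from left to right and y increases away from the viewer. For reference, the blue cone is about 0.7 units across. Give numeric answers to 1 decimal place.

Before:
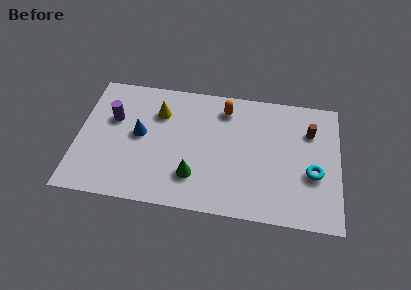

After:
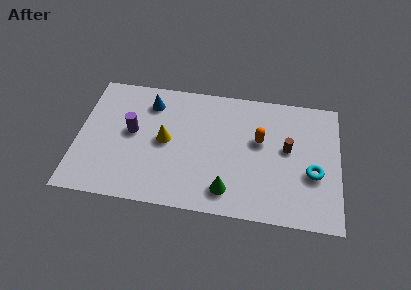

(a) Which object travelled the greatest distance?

the orange capsule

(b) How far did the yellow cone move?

1.7

The yellow cone moved from about (4.0, 5.6) to (4.4, 3.9), a distance of √(0.4² + 1.7²) ≈ 1.7.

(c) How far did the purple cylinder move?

1.2

From (1.7, 4.9) to (2.7, 4.2), the purple cylinder covered √(1.0² + 0.7²) ≈ 1.2 units.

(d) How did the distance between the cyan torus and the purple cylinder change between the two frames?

-1.1

The distance was about 10.3 in the first image and 9.2 in the second, so they moved 1.1 units closer together.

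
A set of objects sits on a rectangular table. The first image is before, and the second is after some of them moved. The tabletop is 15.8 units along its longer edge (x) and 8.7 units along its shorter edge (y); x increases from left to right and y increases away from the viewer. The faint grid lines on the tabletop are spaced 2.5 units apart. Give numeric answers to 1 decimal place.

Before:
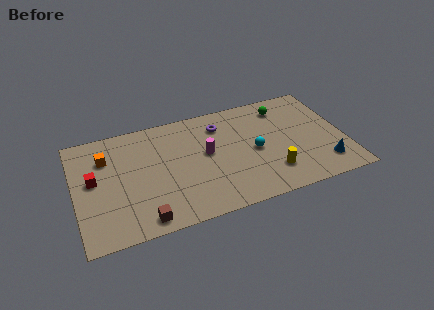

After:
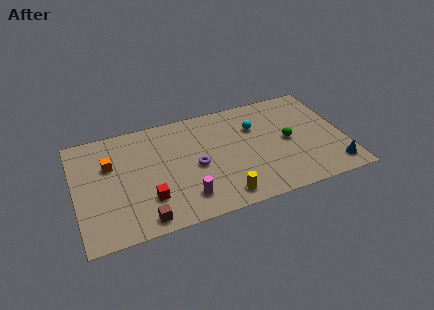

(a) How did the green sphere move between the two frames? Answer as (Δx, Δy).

(0.0, -2.8)

The green sphere was at about (12.5, 7.1) and moved to about (12.5, 4.3).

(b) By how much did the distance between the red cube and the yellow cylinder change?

-6.2

They were about 10.6 units apart before and 4.4 after — 6.2 units closer together.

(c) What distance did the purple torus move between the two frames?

3.3

From (8.7, 6.8) to (7.0, 4.0), the purple torus covered √(1.7² + 2.8²) ≈ 3.3 units.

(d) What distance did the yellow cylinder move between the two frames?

3.1

The yellow cylinder was near (11.3, 2.1) before and (8.3, 1.2) after, so it travelled √(3.0² + 0.9²) ≈ 3.1 units.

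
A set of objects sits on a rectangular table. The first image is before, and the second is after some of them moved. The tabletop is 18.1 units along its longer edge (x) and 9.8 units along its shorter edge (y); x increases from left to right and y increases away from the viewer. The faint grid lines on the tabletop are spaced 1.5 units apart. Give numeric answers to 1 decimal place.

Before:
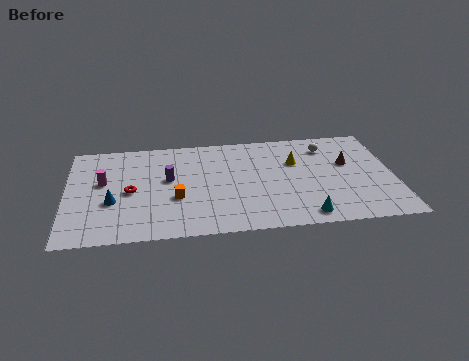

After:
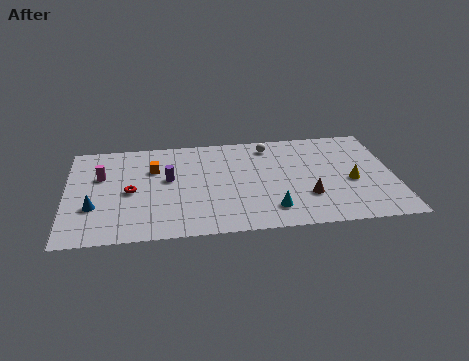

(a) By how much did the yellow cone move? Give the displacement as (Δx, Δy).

(3.0, -2.3)

From the two frames, the yellow cone sits at roughly (12.7, 6.5) before and (15.7, 4.2) after.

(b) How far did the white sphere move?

3.2

From (14.5, 7.8) to (11.3, 8.3), the white sphere covered √(3.2² + 0.5²) ≈ 3.2 units.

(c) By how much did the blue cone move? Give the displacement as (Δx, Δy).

(-1.0, -0.4)

The blue cone was at about (2.5, 3.7) and moved to about (1.5, 3.3).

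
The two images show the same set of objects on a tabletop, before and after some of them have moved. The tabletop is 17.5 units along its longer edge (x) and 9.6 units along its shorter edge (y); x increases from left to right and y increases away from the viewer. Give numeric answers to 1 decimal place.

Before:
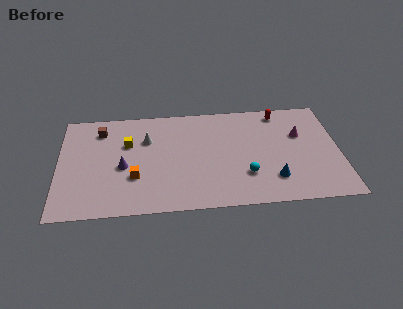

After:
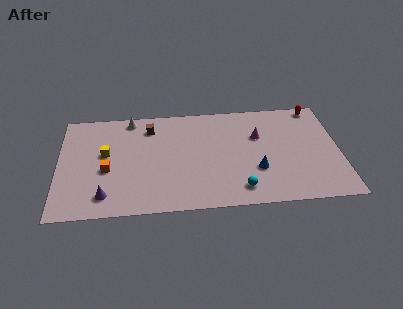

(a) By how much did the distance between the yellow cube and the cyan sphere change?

+1.1

Before: roughly 8.1 units apart; after: 9.2. That's 1.1 units further apart.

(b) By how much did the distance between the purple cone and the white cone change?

+4.3

The distance was about 2.8 in the first image and 7.1 in the second, so they moved 4.3 units further apart.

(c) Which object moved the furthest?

the brown cube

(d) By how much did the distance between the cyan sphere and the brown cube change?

-2.0

They were about 10.2 units apart before and 8.2 after — 2.0 units closer together.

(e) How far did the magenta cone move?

2.6

The magenta cone moved from about (15.1, 6.2) to (12.5, 6.3), a distance of √(2.6² + 0.1²) ≈ 2.6.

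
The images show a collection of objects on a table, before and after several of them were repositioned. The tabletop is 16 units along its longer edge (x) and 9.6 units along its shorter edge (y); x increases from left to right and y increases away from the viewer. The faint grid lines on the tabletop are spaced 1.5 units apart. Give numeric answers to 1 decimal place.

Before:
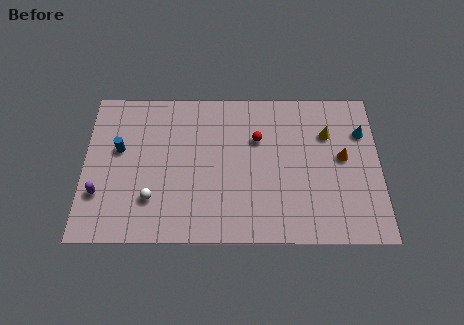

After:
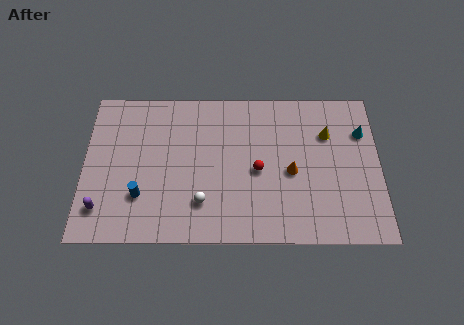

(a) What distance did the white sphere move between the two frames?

2.7

From (3.7, 2.6) to (6.4, 2.4), the white sphere covered √(2.7² + 0.2²) ≈ 2.7 units.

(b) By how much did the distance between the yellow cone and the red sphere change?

+0.6

They were about 3.8 units apart before and 4.4 after — 0.6 units further apart.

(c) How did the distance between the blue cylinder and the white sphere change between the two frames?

-0.3

They were about 3.6 units apart before and 3.3 after — 0.3 units closer together.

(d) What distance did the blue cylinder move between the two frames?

3.1

The blue cylinder was near (1.9, 5.7) before and (3.1, 2.8) after, so it travelled √(1.2² + 2.9²) ≈ 3.1 units.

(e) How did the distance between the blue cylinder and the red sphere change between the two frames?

-1.0

Before: roughly 7.5 units apart; after: 6.5. That's 1.0 units closer together.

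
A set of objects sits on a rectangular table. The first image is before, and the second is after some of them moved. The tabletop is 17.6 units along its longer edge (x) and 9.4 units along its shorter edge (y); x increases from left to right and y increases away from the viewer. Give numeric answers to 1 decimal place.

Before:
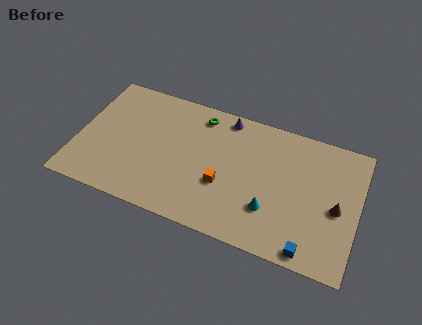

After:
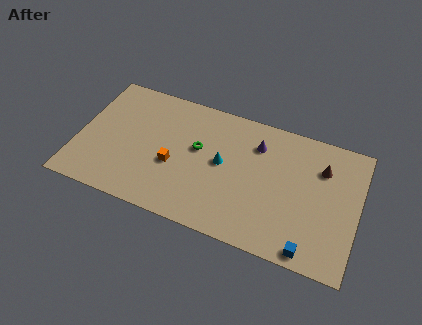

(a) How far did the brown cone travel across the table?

2.7

The brown cone was near (16.3, 4.3) before and (15.2, 6.8) after, so it travelled √(1.1² + 2.5²) ≈ 2.7 units.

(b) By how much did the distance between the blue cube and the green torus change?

-1.6

They were about 10.3 units apart before and 8.7 after — 1.6 units closer together.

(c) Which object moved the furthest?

the cyan cone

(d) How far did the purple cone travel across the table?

2.5

The purple cone was near (9.0, 8.4) before and (11.1, 7.1) after, so it travelled √(2.1² + 1.3²) ≈ 2.5 units.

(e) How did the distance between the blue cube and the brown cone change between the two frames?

+2.2

The distance was about 3.7 in the first image and 5.9 in the second, so they moved 2.2 units further apart.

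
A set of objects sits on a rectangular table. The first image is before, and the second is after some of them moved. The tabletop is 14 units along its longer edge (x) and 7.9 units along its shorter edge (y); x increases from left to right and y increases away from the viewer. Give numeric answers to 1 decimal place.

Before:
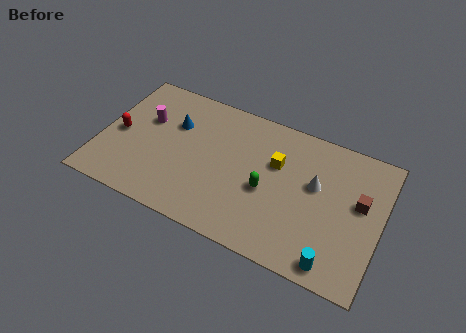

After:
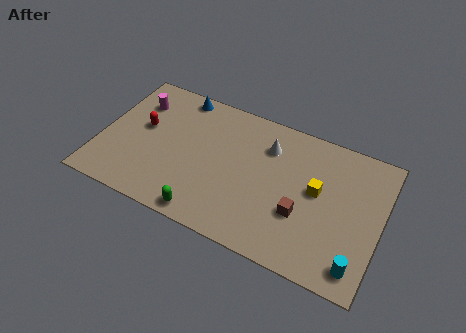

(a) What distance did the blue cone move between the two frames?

1.8

From (3.5, 5.3) to (3.5, 7.1), the blue cone covered √(0.0² + 1.8²) ≈ 1.8 units.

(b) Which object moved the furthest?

the green capsule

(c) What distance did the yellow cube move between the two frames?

2.2

The yellow cube was near (8.7, 5.1) before and (10.8, 4.4) after, so it travelled √(2.1² + 0.7²) ≈ 2.2 units.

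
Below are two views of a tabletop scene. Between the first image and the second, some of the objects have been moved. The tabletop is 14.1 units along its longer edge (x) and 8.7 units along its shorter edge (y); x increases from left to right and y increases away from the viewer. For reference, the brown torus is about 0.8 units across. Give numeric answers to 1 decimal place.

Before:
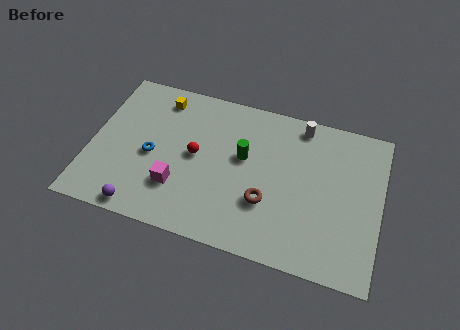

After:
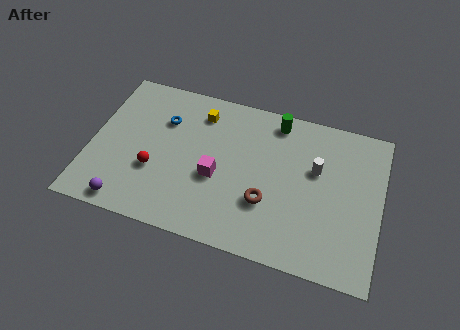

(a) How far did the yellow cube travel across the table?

2.0

From (3.1, 7.3) to (5.1, 7.0), the yellow cube covered √(2.0² + 0.3²) ≈ 2.0 units.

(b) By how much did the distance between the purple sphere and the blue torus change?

+2.3

Before: roughly 3.1 units apart; after: 5.4. That's 2.3 units further apart.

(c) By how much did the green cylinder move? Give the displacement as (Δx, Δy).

(1.4, 2.5)

The green cylinder started near (7.4, 5.1) and ended near (8.8, 7.6).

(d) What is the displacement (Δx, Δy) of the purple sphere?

(-0.7, 0.1)

The purple sphere was at about (2.8, 0.8) and moved to about (2.1, 0.9).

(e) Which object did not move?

the brown torus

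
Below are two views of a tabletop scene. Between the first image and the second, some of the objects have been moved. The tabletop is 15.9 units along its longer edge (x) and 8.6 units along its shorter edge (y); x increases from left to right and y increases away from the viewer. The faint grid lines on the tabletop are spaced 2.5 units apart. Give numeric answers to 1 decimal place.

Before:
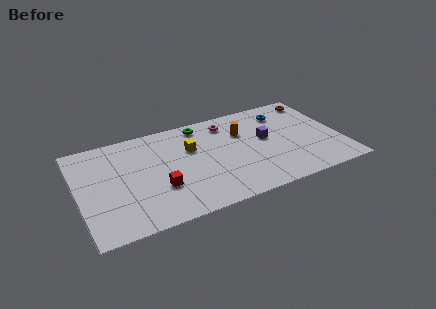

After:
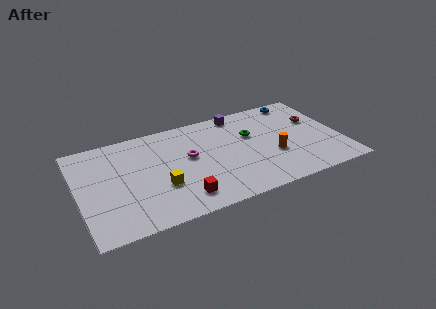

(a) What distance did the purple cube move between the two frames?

3.2

The purple cube moved from about (11.4, 4.8) to (10.1, 7.7), a distance of √(1.3² + 2.9²) ≈ 3.2.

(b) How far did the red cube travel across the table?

1.8

From (4.7, 2.9) to (5.9, 1.6), the red cube covered √(1.2² + 1.3²) ≈ 1.8 units.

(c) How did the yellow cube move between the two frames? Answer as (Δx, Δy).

(-2.1, -2.6)

From the two frames, the yellow cube sits at roughly (6.9, 5.6) before and (4.8, 3.0) after.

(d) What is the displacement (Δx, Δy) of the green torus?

(2.9, -2.0)

The green torus started near (7.7, 7.5) and ended near (10.6, 5.5).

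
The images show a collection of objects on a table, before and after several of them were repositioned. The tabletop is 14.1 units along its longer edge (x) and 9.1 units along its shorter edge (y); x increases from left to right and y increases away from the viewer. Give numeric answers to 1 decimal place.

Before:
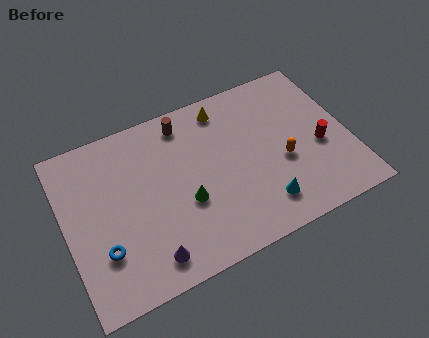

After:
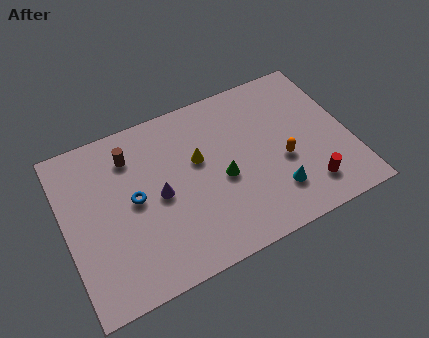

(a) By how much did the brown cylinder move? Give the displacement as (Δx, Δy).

(-2.8, -0.7)

The brown cylinder was at about (6.3, 7.8) and moved to about (3.5, 7.1).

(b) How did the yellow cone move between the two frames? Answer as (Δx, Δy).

(-1.6, -2.3)

The yellow cone was at about (8.3, 7.8) and moved to about (6.7, 5.5).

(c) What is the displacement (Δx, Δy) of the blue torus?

(1.8, 2.0)

From the two frames, the blue torus sits at roughly (1.6, 2.7) before and (3.4, 4.7) after.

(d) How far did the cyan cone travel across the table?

0.8

The cyan cone moved from about (9.4, 1.8) to (10.1, 2.2), a distance of √(0.7² + 0.4²) ≈ 0.8.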